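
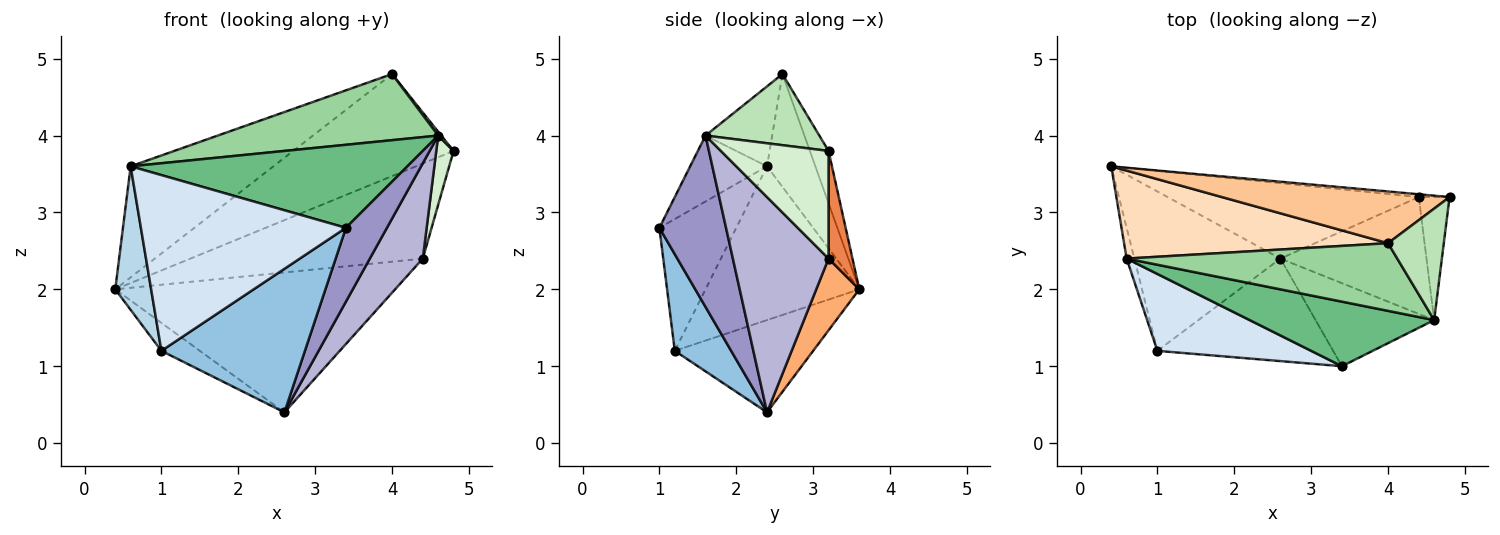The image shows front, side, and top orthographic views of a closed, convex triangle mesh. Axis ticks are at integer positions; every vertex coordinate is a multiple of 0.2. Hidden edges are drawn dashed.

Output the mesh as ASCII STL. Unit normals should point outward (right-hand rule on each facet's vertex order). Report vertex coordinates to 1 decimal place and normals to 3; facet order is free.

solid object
 facet normal -0.528 0.147 -0.836
  outer loop
   vertex 1.0 1.2 1.2
   vertex 0.4 3.6 2.0
   vertex 2.6 2.4 0.4
  endloop
 endfacet
 facet normal 0.305 -0.775 -0.554
  outer loop
   vertex 1.0 1.2 1.2
   vertex 2.6 2.4 0.4
   vertex 3.4 1.0 2.8
  endloop
 endfacet
 facet normal -0.973 -0.227 -0.049
  outer loop
   vertex 0.6 2.4 3.6
   vertex 0.4 3.6 2.0
   vertex 1.0 1.2 1.2
  endloop
 endfacet
 facet normal -0.325 -0.866 0.379
  outer loop
   vertex 0.6 2.4 3.6
   vertex 1.0 1.2 1.2
   vertex 3.4 1.0 2.8
  endloop
 endfacet
 facet normal 0.102 0.994 -0.029
  outer loop
   vertex 4.4 3.2 2.4
   vertex 0.4 3.6 2.0
   vertex 4.8 3.2 3.8
  endloop
 endfacet
 facet normal 0.134 0.873 -0.470
  outer loop
   vertex 4.4 3.2 2.4
   vertex 2.6 2.4 0.4
   vertex 0.4 3.6 2.0
  endloop
 endfacet
 facet normal -0.103 0.887 0.450
  outer loop
   vertex 4.0 2.6 4.8
   vertex 4.8 3.2 3.8
   vertex 0.4 3.6 2.0
  endloop
 endfacet
 facet normal -0.256 0.758 0.600
  outer loop
   vertex 4.0 2.6 4.8
   vertex 0.4 3.6 2.0
   vertex 0.6 2.4 3.6
  endloop
 endfacet
 facet normal -0.214 -0.771 0.600
  outer loop
   vertex 4.6 1.6 4.0
   vertex 0.6 2.4 3.6
   vertex 3.4 1.0 2.8
  endloop
 endfacet
 facet normal -0.207 -0.684 0.700
  outer loop
   vertex 4.6 1.6 4.0
   vertex 4.0 2.6 4.8
   vertex 0.6 2.4 3.6
  endloop
 endfacet
 facet normal 0.787 -0.021 0.617
  outer loop
   vertex 4.6 1.6 4.0
   vertex 4.8 3.2 3.8
   vertex 4.0 2.6 4.8
  endloop
 endfacet
 facet normal 0.950 -0.153 -0.271
  outer loop
   vertex 4.6 1.6 4.0
   vertex 4.4 3.2 2.4
   vertex 4.8 3.2 3.8
  endloop
 endfacet
 facet normal 0.734 -0.451 -0.508
  outer loop
   vertex 4.6 1.6 4.0
   vertex 3.4 1.0 2.8
   vertex 2.6 2.4 0.4
  endloop
 endfacet
 facet normal 0.752 -0.416 -0.510
  outer loop
   vertex 4.6 1.6 4.0
   vertex 2.6 2.4 0.4
   vertex 4.4 3.2 2.4
  endloop
 endfacet
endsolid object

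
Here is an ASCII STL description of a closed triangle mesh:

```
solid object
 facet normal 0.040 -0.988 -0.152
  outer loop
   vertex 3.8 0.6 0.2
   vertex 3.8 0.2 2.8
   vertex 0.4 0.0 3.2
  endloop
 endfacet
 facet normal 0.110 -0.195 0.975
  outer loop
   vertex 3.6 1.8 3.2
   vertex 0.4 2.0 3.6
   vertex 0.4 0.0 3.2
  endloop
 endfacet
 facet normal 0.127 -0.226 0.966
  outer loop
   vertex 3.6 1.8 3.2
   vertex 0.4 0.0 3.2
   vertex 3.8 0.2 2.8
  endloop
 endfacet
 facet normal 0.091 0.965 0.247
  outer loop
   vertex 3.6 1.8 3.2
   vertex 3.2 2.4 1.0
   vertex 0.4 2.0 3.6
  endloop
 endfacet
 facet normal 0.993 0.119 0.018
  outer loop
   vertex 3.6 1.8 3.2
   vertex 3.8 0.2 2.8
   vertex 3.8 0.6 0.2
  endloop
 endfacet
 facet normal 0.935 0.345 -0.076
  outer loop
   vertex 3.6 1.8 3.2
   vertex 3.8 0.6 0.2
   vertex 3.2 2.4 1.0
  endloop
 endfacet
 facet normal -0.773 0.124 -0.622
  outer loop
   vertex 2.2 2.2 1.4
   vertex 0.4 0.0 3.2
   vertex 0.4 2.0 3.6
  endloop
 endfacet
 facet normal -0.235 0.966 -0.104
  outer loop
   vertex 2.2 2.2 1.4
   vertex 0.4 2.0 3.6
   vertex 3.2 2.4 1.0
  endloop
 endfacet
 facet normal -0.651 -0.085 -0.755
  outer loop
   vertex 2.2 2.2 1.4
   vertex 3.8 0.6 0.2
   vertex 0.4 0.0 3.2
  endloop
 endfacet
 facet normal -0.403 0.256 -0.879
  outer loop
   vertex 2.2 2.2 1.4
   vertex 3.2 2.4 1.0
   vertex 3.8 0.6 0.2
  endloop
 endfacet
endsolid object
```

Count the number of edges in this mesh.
15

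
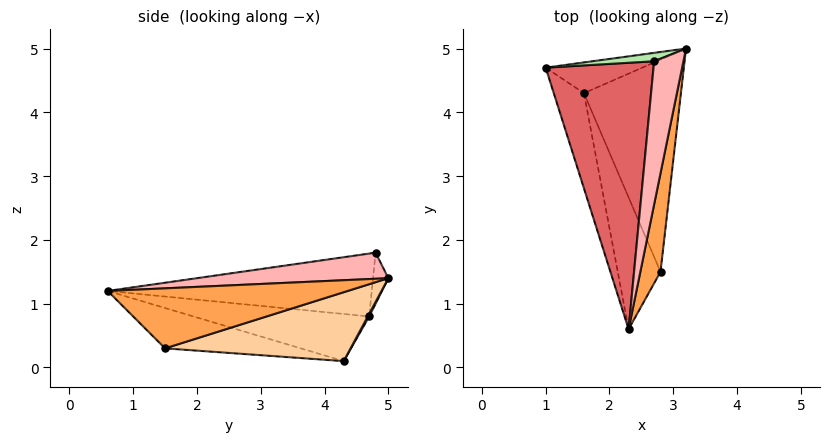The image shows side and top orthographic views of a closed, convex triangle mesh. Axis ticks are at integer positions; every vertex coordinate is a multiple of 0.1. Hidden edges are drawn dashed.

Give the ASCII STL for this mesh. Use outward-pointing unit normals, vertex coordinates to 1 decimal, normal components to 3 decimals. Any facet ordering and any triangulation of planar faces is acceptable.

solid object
 facet normal 0.014 0.873 -0.487
  outer loop
   vertex 1.6 4.3 0.1
   vertex 1.0 4.7 0.8
   vertex 3.2 5.0 1.4
  endloop
 endfacet
 facet normal -0.802 -0.304 -0.514
  outer loop
   vertex 1.6 4.3 0.1
   vertex 2.3 0.6 1.2
   vertex 1.0 4.7 0.8
  endloop
 endfacet
 facet normal 0.928 -0.204 0.312
  outer loop
   vertex 2.8 1.5 0.3
   vertex 3.2 5.0 1.4
   vertex 2.3 0.6 1.2
  endloop
 endfacet
 facet normal 0.569 0.187 -0.801
  outer loop
   vertex 2.8 1.5 0.3
   vertex 1.6 4.3 0.1
   vertex 3.2 5.0 1.4
  endloop
 endfacet
 facet normal -0.649 -0.327 -0.687
  outer loop
   vertex 2.8 1.5 0.3
   vertex 2.3 0.6 1.2
   vertex 1.6 4.3 0.1
  endloop
 endfacet
 facet normal -0.194 0.953 0.234
  outer loop
   vertex 2.7 4.8 1.8
   vertex 3.2 5.0 1.4
   vertex 1.0 4.7 0.8
  endloop
 endfacet
 facet normal -0.502 -0.075 0.861
  outer loop
   vertex 2.7 4.8 1.8
   vertex 1.0 4.7 0.8
   vertex 2.3 0.6 1.2
  endloop
 endfacet
 facet normal 0.656 -0.168 0.736
  outer loop
   vertex 2.7 4.8 1.8
   vertex 2.3 0.6 1.2
   vertex 3.2 5.0 1.4
  endloop
 endfacet
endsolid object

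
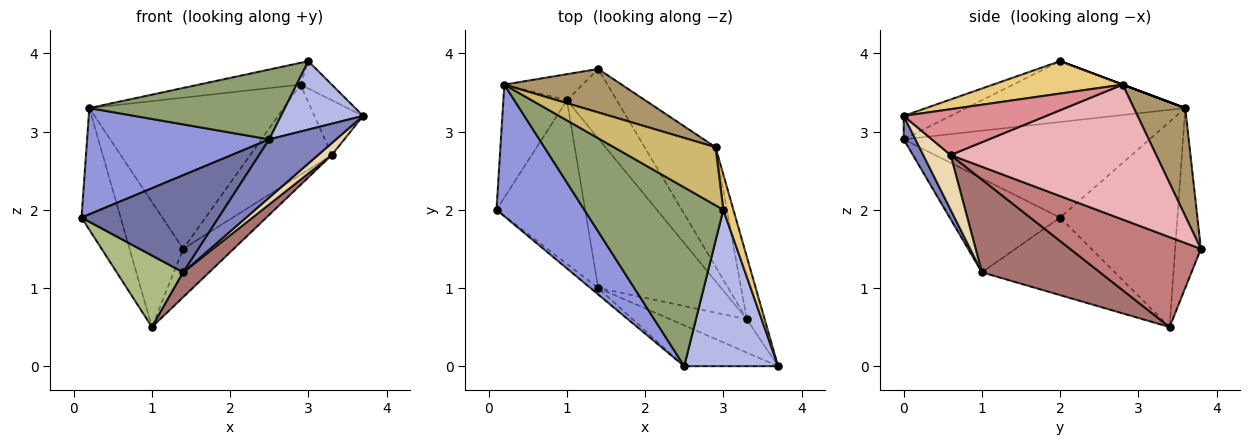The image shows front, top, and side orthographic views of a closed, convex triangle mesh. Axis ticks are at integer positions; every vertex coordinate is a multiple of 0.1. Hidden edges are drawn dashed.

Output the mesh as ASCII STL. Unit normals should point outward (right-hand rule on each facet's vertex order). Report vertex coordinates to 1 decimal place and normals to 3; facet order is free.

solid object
 facet normal -0.626 -0.778 -0.052
  outer loop
   vertex 2.5 0.0 2.9
   vertex 0.1 2.0 1.9
   vertex 1.4 1.0 1.2
  endloop
 endfacet
 facet normal 0.142 -0.810 -0.569
  outer loop
   vertex 2.5 0.0 2.9
   vertex 1.4 1.0 1.2
   vertex 3.7 0.0 3.2
  endloop
 endfacet
 facet normal -0.647 -0.479 0.594
  outer loop
   vertex 2.5 0.0 2.9
   vertex 0.2 3.6 3.3
   vertex 0.1 2.0 1.9
  endloop
 endfacet
 facet normal -0.223 -0.391 0.893
  outer loop
   vertex 2.5 0.0 2.9
   vertex 3.7 0.0 3.2
   vertex 3.0 2.0 3.9
  endloop
 endfacet
 facet normal -0.377 -0.337 0.863
  outer loop
   vertex 2.5 0.0 2.9
   vertex 3.0 2.0 3.9
   vertex 0.2 3.6 3.3
  endloop
 endfacet
 facet normal -0.625 -0.313 -0.715
  outer loop
   vertex 1.0 3.4 0.5
   vertex 1.4 1.0 1.2
   vertex 0.1 2.0 1.9
  endloop
 endfacet
 facet normal -0.910 0.303 -0.282
  outer loop
   vertex 1.0 3.4 0.5
   vertex 0.1 2.0 1.9
   vertex 0.2 3.6 3.3
  endloop
 endfacet
 facet normal -0.425 0.886 -0.185
  outer loop
   vertex 1.0 3.4 0.5
   vertex 0.2 3.6 3.3
   vertex 1.4 3.8 1.5
  endloop
 endfacet
 facet normal 0.246 0.932 0.268
  outer loop
   vertex 2.9 2.8 3.6
   vertex 1.4 3.8 1.5
   vertex 0.2 3.6 3.3
  endloop
 endfacet
 facet normal 0.000 0.351 0.936
  outer loop
   vertex 2.9 2.8 3.6
   vertex 0.2 3.6 3.3
   vertex 3.0 2.0 3.9
  endloop
 endfacet
 facet normal 0.931 0.225 0.289
  outer loop
   vertex 2.9 2.8 3.6
   vertex 3.0 2.0 3.9
   vertex 3.7 0.0 3.2
  endloop
 endfacet
 facet normal 0.558 -0.279 -0.781
  outer loop
   vertex 3.3 0.6 2.7
   vertex 3.7 0.0 3.2
   vertex 1.4 1.0 1.2
  endloop
 endfacet
 facet normal 0.597 -0.131 -0.791
  outer loop
   vertex 3.3 0.6 2.7
   vertex 1.4 1.0 1.2
   vertex 1.0 3.4 0.5
  endloop
 endfacet
 facet normal 0.829 0.320 -0.459
  outer loop
   vertex 3.3 0.6 2.7
   vertex 1.0 3.4 0.5
   vertex 1.4 3.8 1.5
  endloop
 endfacet
 facet normal 0.888 0.303 -0.346
  outer loop
   vertex 3.3 0.6 2.7
   vertex 2.9 2.8 3.6
   vertex 3.7 0.0 3.2
  endloop
 endfacet
 facet normal 0.835 0.331 -0.439
  outer loop
   vertex 3.3 0.6 2.7
   vertex 1.4 3.8 1.5
   vertex 2.9 2.8 3.6
  endloop
 endfacet
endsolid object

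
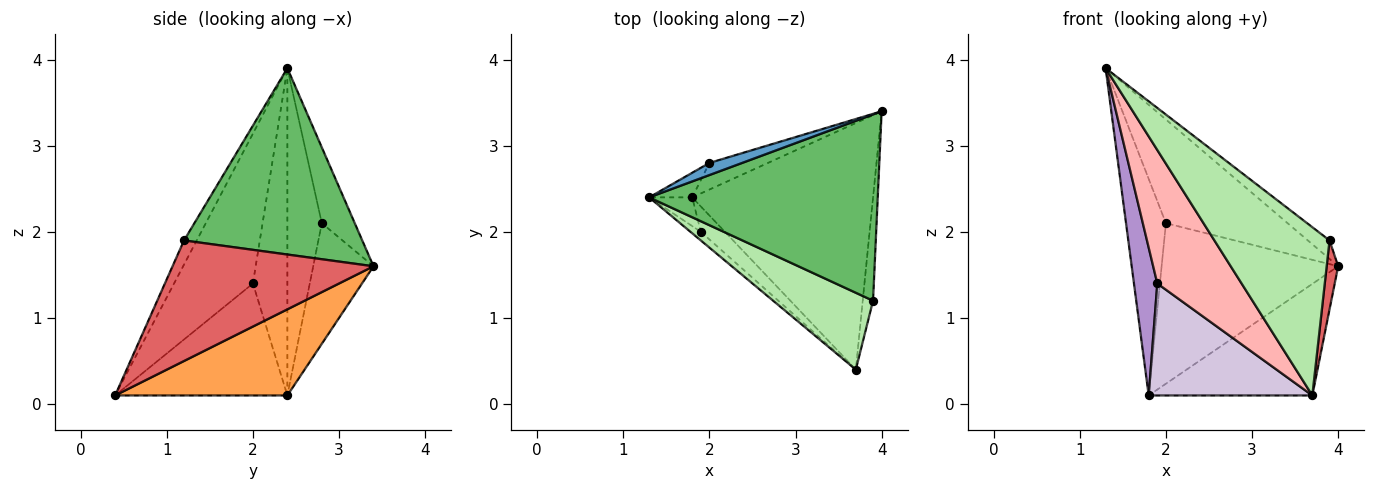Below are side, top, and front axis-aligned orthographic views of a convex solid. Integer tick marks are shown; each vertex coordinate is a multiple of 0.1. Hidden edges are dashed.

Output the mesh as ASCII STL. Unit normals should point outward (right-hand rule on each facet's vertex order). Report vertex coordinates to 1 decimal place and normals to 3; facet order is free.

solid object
 facet normal -0.260 0.959 0.112
  outer loop
   vertex 2.0 2.8 2.1
   vertex 1.3 2.4 3.9
   vertex 4.0 3.4 1.6
  endloop
 endfacet
 facet normal -0.651 0.754 -0.086
  outer loop
   vertex 1.8 2.4 0.1
   vertex 1.3 2.4 3.9
   vertex 2.0 2.8 2.1
  endloop
 endfacet
 facet normal 0.398 0.378 -0.836
  outer loop
   vertex 1.8 2.4 0.1
   vertex 4.0 3.4 1.6
   vertex 3.7 0.4 0.1
  endloop
 endfacet
 facet normal -0.319 0.935 -0.155
  outer loop
   vertex 1.8 2.4 0.1
   vertex 2.0 2.8 2.1
   vertex 4.0 3.4 1.6
  endloop
 endfacet
 facet normal 0.630 0.077 0.773
  outer loop
   vertex 3.9 1.2 1.9
   vertex 4.0 3.4 1.6
   vertex 1.3 2.4 3.9
  endloop
 endfacet
 facet normal -0.100 -0.905 0.413
  outer loop
   vertex 3.9 1.2 1.9
   vertex 1.3 2.4 3.9
   vertex 3.7 0.4 0.1
  endloop
 endfacet
 facet normal 0.995 -0.057 -0.085
  outer loop
   vertex 3.9 1.2 1.9
   vertex 3.7 0.4 0.1
   vertex 4.0 3.4 1.6
  endloop
 endfacet
 facet normal -0.682 -0.729 -0.047
  outer loop
   vertex 1.9 2.0 1.4
   vertex 3.7 0.4 0.1
   vertex 1.3 2.4 3.9
  endloop
 endfacet
 facet normal -0.823 -0.558 -0.108
  outer loop
   vertex 1.9 2.0 1.4
   vertex 1.3 2.4 3.9
   vertex 1.8 2.4 0.1
  endloop
 endfacet
 facet normal -0.716 -0.681 -0.154
  outer loop
   vertex 1.9 2.0 1.4
   vertex 1.8 2.4 0.1
   vertex 3.7 0.4 0.1
  endloop
 endfacet
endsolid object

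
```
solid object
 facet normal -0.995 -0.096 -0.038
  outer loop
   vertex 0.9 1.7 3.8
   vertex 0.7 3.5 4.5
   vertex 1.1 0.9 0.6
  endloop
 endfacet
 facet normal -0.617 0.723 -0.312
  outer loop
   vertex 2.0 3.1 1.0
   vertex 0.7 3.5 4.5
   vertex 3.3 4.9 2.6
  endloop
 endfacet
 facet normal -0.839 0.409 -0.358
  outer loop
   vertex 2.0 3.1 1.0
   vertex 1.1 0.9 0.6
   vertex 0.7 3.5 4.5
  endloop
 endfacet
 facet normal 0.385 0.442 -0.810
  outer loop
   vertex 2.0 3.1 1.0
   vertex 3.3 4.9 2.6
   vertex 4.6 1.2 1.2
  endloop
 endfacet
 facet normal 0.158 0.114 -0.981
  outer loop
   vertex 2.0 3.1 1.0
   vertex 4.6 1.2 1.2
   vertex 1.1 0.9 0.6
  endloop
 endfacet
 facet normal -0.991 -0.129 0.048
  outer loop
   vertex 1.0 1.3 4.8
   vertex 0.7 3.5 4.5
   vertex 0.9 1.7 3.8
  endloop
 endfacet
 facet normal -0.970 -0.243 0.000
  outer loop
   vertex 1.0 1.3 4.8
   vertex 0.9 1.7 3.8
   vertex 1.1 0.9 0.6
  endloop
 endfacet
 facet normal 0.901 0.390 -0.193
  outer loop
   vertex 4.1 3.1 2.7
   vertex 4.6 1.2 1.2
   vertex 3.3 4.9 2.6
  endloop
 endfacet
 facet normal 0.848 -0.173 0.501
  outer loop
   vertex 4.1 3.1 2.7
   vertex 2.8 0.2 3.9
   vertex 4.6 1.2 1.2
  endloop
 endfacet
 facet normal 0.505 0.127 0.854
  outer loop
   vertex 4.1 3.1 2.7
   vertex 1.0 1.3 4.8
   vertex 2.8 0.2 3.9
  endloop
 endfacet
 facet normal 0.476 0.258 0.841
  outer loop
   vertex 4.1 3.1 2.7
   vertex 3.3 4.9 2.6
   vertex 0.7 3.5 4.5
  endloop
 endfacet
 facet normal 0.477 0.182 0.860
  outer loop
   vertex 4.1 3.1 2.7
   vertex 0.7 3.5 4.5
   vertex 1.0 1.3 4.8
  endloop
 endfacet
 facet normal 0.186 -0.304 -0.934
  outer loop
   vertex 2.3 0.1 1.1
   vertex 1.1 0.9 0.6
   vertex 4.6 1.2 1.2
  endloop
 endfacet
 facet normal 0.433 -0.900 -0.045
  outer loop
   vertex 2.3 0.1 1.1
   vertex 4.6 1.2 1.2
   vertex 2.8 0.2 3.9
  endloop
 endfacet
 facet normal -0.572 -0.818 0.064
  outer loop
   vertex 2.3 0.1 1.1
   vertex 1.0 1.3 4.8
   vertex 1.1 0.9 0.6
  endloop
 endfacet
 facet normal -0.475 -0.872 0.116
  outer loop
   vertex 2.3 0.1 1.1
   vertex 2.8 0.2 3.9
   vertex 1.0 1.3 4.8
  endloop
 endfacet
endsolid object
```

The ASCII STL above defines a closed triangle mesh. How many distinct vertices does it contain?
10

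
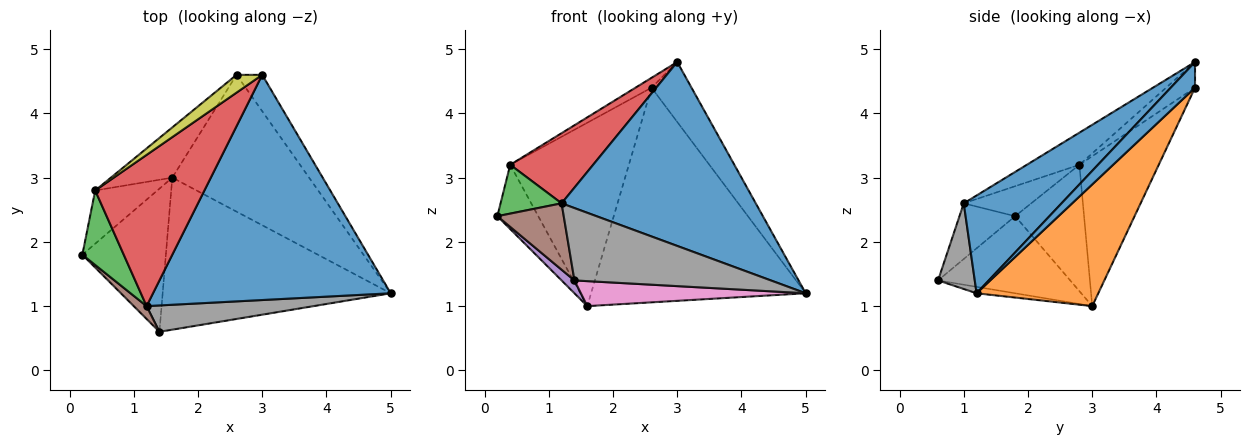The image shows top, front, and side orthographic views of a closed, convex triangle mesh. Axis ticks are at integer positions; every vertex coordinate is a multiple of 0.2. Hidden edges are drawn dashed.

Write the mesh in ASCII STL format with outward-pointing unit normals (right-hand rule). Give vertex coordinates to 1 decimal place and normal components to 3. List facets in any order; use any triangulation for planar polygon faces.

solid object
 facet normal 0.304 -0.603 0.738
  outer loop
   vertex 1.2 1.0 2.6
   vertex 5.0 1.2 1.2
   vertex 3.0 4.6 4.8
  endloop
 endfacet
 facet normal -0.792 0.470 -0.389
  outer loop
   vertex 0.4 2.8 3.2
   vertex 1.6 3.0 1.0
   vertex 0.2 1.8 2.4
  endloop
 endfacet
 facet normal -0.518 -0.469 0.715
  outer loop
   vertex 0.4 2.8 3.2
   vertex 0.2 1.8 2.4
   vertex 1.2 1.0 2.6
  endloop
 endfacet
 facet normal -0.258 -0.407 0.876
  outer loop
   vertex 0.4 2.8 3.2
   vertex 1.2 1.0 2.6
   vertex 3.0 4.6 4.8
  endloop
 endfacet
 facet normal -0.677 -0.066 -0.733
  outer loop
   vertex 1.4 0.6 1.4
   vertex 0.2 1.8 2.4
   vertex 1.6 3.0 1.0
  endloop
 endfacet
 facet normal -0.636 -0.758 0.147
  outer loop
   vertex 1.4 0.6 1.4
   vertex 1.2 1.0 2.6
   vertex 0.2 1.8 2.4
  endloop
 endfacet
 facet normal -0.028 -0.162 -0.986
  outer loop
   vertex 1.4 0.6 1.4
   vertex 1.6 3.0 1.0
   vertex 5.0 1.2 1.2
  endloop
 endfacet
 facet normal 0.173 -0.925 0.337
  outer loop
   vertex 1.4 0.6 1.4
   vertex 5.0 1.2 1.2
   vertex 1.2 1.0 2.6
  endloop
 endfacet
 facet normal -0.658 0.366 0.658
  outer loop
   vertex 2.6 4.6 4.4
   vertex 0.4 2.8 3.2
   vertex 3.0 4.6 4.8
  endloop
 endfacet
 facet normal -0.542 0.810 -0.222
  outer loop
   vertex 2.6 4.6 4.4
   vertex 1.6 3.0 1.0
   vertex 0.4 2.8 3.2
  endloop
 endfacet
 facet normal 0.461 0.759 -0.461
  outer loop
   vertex 2.6 4.6 4.4
   vertex 3.0 4.6 4.8
   vertex 5.0 1.2 1.2
  endloop
 endfacet
 facet normal 0.431 0.761 -0.485
  outer loop
   vertex 2.6 4.6 4.4
   vertex 5.0 1.2 1.2
   vertex 1.6 3.0 1.0
  endloop
 endfacet
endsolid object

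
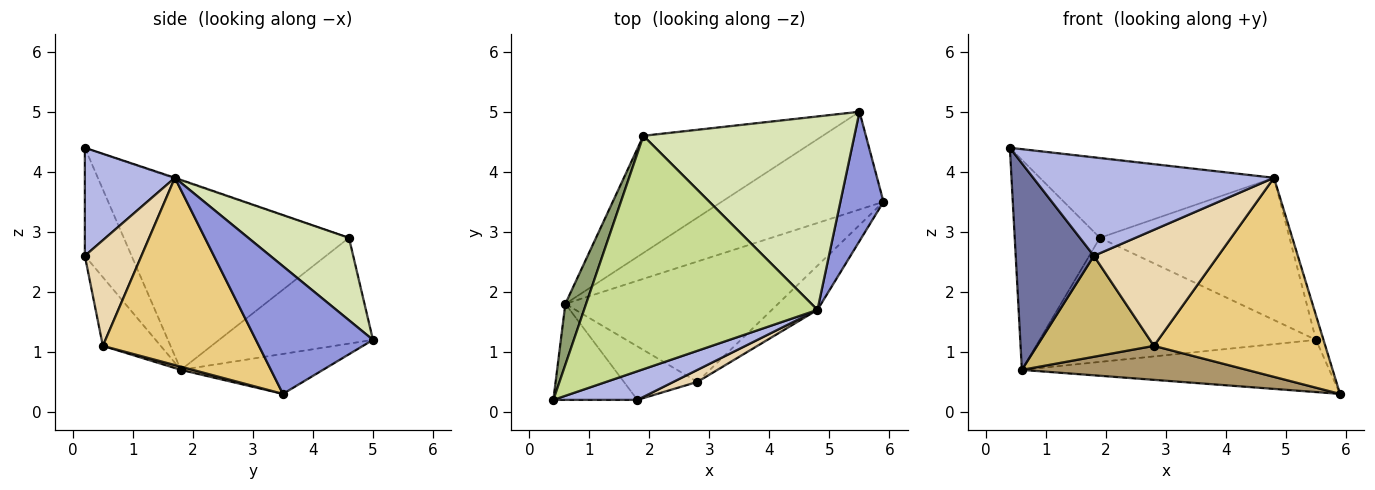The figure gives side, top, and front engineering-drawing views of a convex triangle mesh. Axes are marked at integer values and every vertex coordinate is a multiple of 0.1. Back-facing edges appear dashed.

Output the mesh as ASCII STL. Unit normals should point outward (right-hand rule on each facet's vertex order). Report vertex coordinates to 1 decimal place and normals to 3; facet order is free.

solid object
 facet normal -0.476 -0.797 -0.371
  outer loop
   vertex 0.6 1.8 0.7
   vertex 1.8 0.2 2.6
   vertex 0.4 0.2 4.4
  endloop
 endfacet
 facet normal -0.213 0.460 -0.862
  outer loop
   vertex 0.6 1.8 0.7
   vertex 5.5 5.0 1.2
   vertex 5.9 3.5 0.3
  endloop
 endfacet
 facet normal 0.946 0.061 0.319
  outer loop
   vertex 4.8 1.7 3.9
   vertex 5.9 3.5 0.3
   vertex 5.5 5.0 1.2
  endloop
 endfacet
 facet normal 0.338 -0.904 0.263
  outer loop
   vertex 4.8 1.7 3.9
   vertex 0.4 0.2 4.4
   vertex 1.8 0.2 2.6
  endloop
 endfacet
 facet normal -0.930 0.352 0.102
  outer loop
   vertex 1.9 4.6 2.9
   vertex 0.6 1.8 0.7
   vertex 0.4 0.2 4.4
  endloop
 endfacet
 facet normal -0.375 0.674 -0.636
  outer loop
   vertex 1.9 4.6 2.9
   vertex 5.5 5.0 1.2
   vertex 0.6 1.8 0.7
  endloop
 endfacet
 facet normal -0.003 0.324 0.946
  outer loop
   vertex 1.9 4.6 2.9
   vertex 0.4 0.2 4.4
   vertex 4.8 1.7 3.9
  endloop
 endfacet
 facet normal 0.300 0.565 0.768
  outer loop
   vertex 1.9 4.6 2.9
   vertex 4.8 1.7 3.9
   vertex 5.5 5.0 1.2
  endloop
 endfacet
 facet normal 0.014 -0.272 -0.962
  outer loop
   vertex 2.8 0.5 1.1
   vertex 0.6 1.8 0.7
   vertex 5.9 3.5 0.3
  endloop
 endfacet
 facet normal -0.400 -0.810 -0.429
  outer loop
   vertex 2.8 0.5 1.1
   vertex 1.8 0.2 2.6
   vertex 0.6 1.8 0.7
  endloop
 endfacet
 facet normal 0.664 -0.730 -0.162
  outer loop
   vertex 2.8 0.5 1.1
   vertex 5.9 3.5 0.3
   vertex 4.8 1.7 3.9
  endloop
 endfacet
 facet normal 0.412 -0.906 0.094
  outer loop
   vertex 2.8 0.5 1.1
   vertex 4.8 1.7 3.9
   vertex 1.8 0.2 2.6
  endloop
 endfacet
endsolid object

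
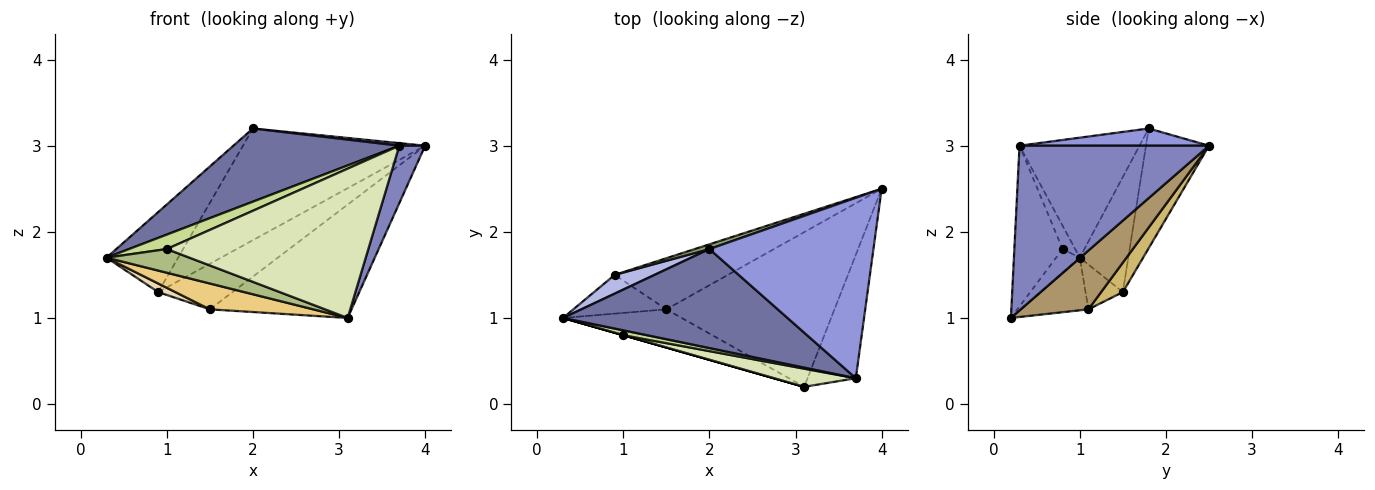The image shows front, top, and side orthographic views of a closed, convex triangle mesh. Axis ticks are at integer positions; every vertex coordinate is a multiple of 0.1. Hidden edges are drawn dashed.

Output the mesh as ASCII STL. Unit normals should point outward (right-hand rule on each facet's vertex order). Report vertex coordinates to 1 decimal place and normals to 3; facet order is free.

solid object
 facet normal -0.395 -0.546 0.739
  outer loop
   vertex 3.7 0.3 3.0
   vertex 2.0 1.8 3.2
   vertex 0.3 1.0 1.7
  endloop
 endfacet
 facet normal 0.951 -0.130 -0.279
  outer loop
   vertex 3.7 0.3 3.0
   vertex 3.1 0.2 1.0
   vertex 4.0 2.5 3.0
  endloop
 endfacet
 facet normal 0.104 -0.014 0.994
  outer loop
   vertex 3.7 0.3 3.0
   vertex 4.0 2.5 3.0
   vertex 2.0 1.8 3.2
  endloop
 endfacet
 facet normal -0.550 0.813 0.190
  outer loop
   vertex 0.9 1.5 1.3
   vertex 0.3 1.0 1.7
   vertex 2.0 1.8 3.2
  endloop
 endfacet
 facet normal -0.327 0.944 0.040
  outer loop
   vertex 0.9 1.5 1.3
   vertex 2.0 1.8 3.2
   vertex 4.0 2.5 3.0
  endloop
 endfacet
 facet normal -0.275 -0.962 0.000
  outer loop
   vertex 1.0 0.8 1.8
   vertex 0.3 1.0 1.7
   vertex 3.1 0.2 1.0
  endloop
 endfacet
 facet normal -0.302 -0.905 0.302
  outer loop
   vertex 1.0 0.8 1.8
   vertex 3.7 0.3 3.0
   vertex 0.3 1.0 1.7
  endloop
 endfacet
 facet normal -0.231 -0.966 0.118
  outer loop
   vertex 1.0 0.8 1.8
   vertex 3.1 0.2 1.0
   vertex 3.7 0.3 3.0
  endloop
 endfacet
 facet normal 0.271 0.569 -0.776
  outer loop
   vertex 1.5 1.1 1.1
   vertex 4.0 2.5 3.0
   vertex 3.1 0.2 1.0
  endloop
 endfacet
 facet normal 0.191 0.653 -0.733
  outer loop
   vertex 1.5 1.1 1.1
   vertex 0.9 1.5 1.3
   vertex 4.0 2.5 3.0
  endloop
 endfacet
 facet normal -0.345 -0.526 -0.777
  outer loop
   vertex 1.5 1.1 1.1
   vertex 3.1 0.2 1.0
   vertex 0.3 1.0 1.7
  endloop
 endfacet
 facet normal -0.425 -0.196 -0.883
  outer loop
   vertex 1.5 1.1 1.1
   vertex 0.3 1.0 1.7
   vertex 0.9 1.5 1.3
  endloop
 endfacet
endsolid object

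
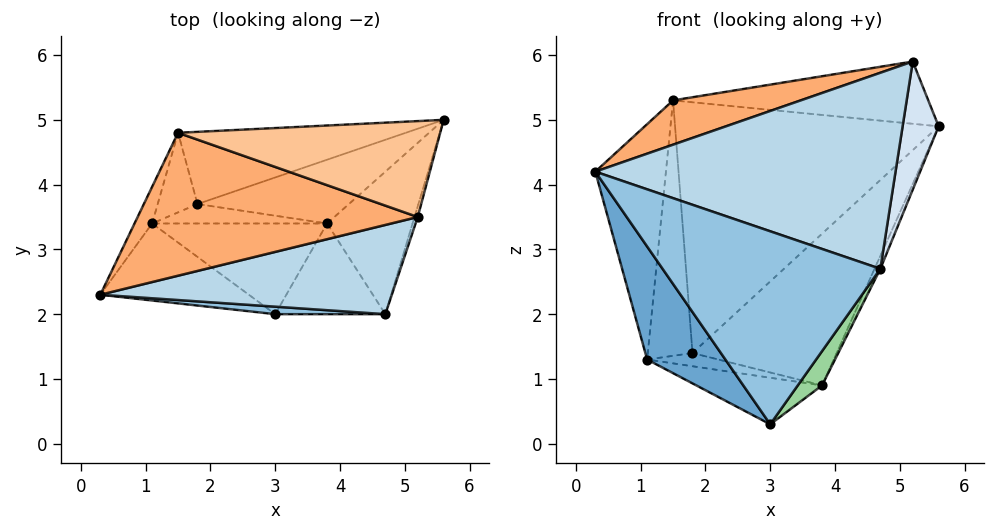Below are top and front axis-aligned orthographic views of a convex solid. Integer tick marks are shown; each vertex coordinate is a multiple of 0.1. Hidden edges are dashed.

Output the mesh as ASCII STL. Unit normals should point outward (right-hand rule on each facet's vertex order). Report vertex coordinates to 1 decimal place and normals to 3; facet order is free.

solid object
 facet normal -0.671 -0.613 -0.418
  outer loop
   vertex 1.1 3.4 1.3
   vertex 3.0 2.0 0.3
   vertex 0.3 2.3 4.2
  endloop
 endfacet
 facet normal -0.055 -0.998 0.039
  outer loop
   vertex 4.7 2.0 2.7
   vertex 0.3 2.3 4.2
   vertex 3.0 2.0 0.3
  endloop
 endfacet
 facet normal 0.079 -0.907 0.413
  outer loop
   vertex 4.7 2.0 2.7
   vertex 5.2 3.5 5.9
   vertex 0.3 2.3 4.2
  endloop
 endfacet
 facet normal 0.962 -0.272 -0.023
  outer loop
   vertex 4.7 2.0 2.7
   vertex 5.6 5.0 4.9
   vertex 5.2 3.5 5.9
  endloop
 endfacet
 facet normal -0.887 0.457 -0.071
  outer loop
   vertex 1.5 4.8 5.3
   vertex 1.1 3.4 1.3
   vertex 0.3 2.3 4.2
  endloop
 endfacet
 facet normal -0.251 -0.287 0.925
  outer loop
   vertex 1.5 4.8 5.3
   vertex 0.3 2.3 4.2
   vertex 5.2 3.5 5.9
  endloop
 endfacet
 facet normal 0.055 0.544 0.838
  outer loop
   vertex 1.5 4.8 5.3
   vertex 5.2 3.5 5.9
   vertex 5.6 5.0 4.9
  endloop
 endfacet
 facet normal -0.131 0.453 -0.882
  outer loop
   vertex 3.8 3.4 0.9
   vertex 3.0 2.0 0.3
   vertex 1.1 3.4 1.3
  endloop
 endfacet
 facet normal 0.905 0.038 -0.423
  outer loop
   vertex 3.8 3.4 0.9
   vertex 5.6 5.0 4.9
   vertex 4.7 2.0 2.7
  endloop
 endfacet
 facet normal 0.797 -0.214 -0.565
  outer loop
   vertex 3.8 3.4 0.9
   vertex 4.7 2.0 2.7
   vertex 3.0 2.0 0.3
  endloop
 endfacet
 facet normal 0.041 0.921 -0.387
  outer loop
   vertex 1.8 3.7 1.4
   vertex 5.6 5.0 4.9
   vertex 3.8 3.4 0.9
  endloop
 endfacet
 facet normal -0.122 0.558 -0.821
  outer loop
   vertex 1.8 3.7 1.4
   vertex 3.8 3.4 0.9
   vertex 1.1 3.4 1.3
  endloop
 endfacet
 facet normal -0.074 0.958 -0.276
  outer loop
   vertex 1.8 3.7 1.4
   vertex 1.5 4.8 5.3
   vertex 5.6 5.0 4.9
  endloop
 endfacet
 facet normal -0.344 0.896 -0.279
  outer loop
   vertex 1.8 3.7 1.4
   vertex 1.1 3.4 1.3
   vertex 1.5 4.8 5.3
  endloop
 endfacet
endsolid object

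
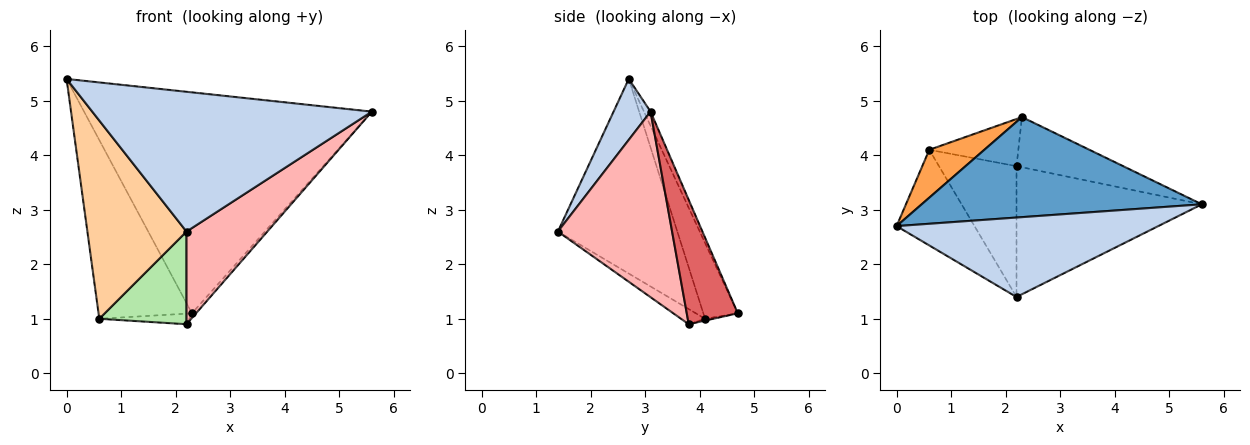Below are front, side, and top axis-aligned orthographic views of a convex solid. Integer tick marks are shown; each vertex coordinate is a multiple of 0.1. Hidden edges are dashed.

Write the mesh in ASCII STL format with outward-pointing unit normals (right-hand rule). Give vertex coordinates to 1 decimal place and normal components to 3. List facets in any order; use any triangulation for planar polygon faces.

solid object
 facet normal -0.021 0.911 0.412
  outer loop
   vertex 2.3 4.7 1.1
   vertex 0.0 2.7 5.4
   vertex 5.6 3.1 4.8
  endloop
 endfacet
 facet normal 0.114 -0.864 0.491
  outer loop
   vertex 2.2 1.4 2.6
   vertex 5.6 3.1 4.8
   vertex 0.0 2.7 5.4
  endloop
 endfacet
 facet normal -0.335 0.910 0.244
  outer loop
   vertex 0.6 4.1 1.0
   vertex 0.0 2.7 5.4
   vertex 2.3 4.7 1.1
  endloop
 endfacet
 facet normal -0.735 -0.610 -0.294
  outer loop
   vertex 0.6 4.1 1.0
   vertex 2.2 1.4 2.6
   vertex 0.0 2.7 5.4
  endloop
 endfacet
 facet normal -0.020 0.219 -0.976
  outer loop
   vertex 2.2 3.8 0.9
   vertex 0.6 4.1 1.0
   vertex 2.3 4.7 1.1
  endloop
 endfacet
 facet normal -0.157 -0.571 -0.806
  outer loop
   vertex 2.2 3.8 0.9
   vertex 2.2 1.4 2.6
   vertex 0.6 4.1 1.0
  endloop
 endfacet
 facet normal 0.758 0.060 -0.650
  outer loop
   vertex 2.2 3.8 0.9
   vertex 2.3 4.7 1.1
   vertex 5.6 3.1 4.8
  endloop
 endfacet
 facet normal 0.633 -0.448 -0.632
  outer loop
   vertex 2.2 3.8 0.9
   vertex 5.6 3.1 4.8
   vertex 2.2 1.4 2.6
  endloop
 endfacet
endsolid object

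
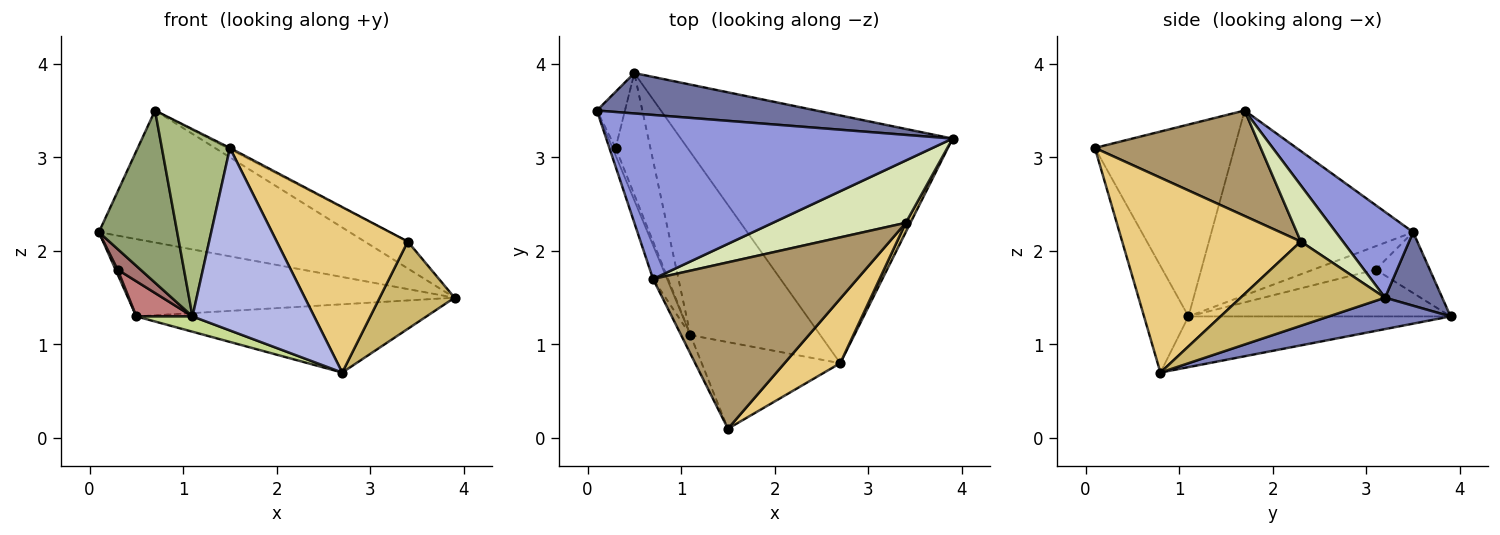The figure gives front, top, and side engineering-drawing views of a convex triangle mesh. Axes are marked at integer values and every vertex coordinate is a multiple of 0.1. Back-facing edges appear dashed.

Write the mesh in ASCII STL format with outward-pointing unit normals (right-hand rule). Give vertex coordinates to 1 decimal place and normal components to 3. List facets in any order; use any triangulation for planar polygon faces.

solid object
 facet normal 0.153 0.876 0.457
  outer loop
   vertex 0.5 3.9 1.3
   vertex 0.1 3.5 2.2
   vertex 3.9 3.2 1.5
  endloop
 endfacet
 facet normal 0.111 0.264 -0.958
  outer loop
   vertex 0.5 3.9 1.3
   vertex 3.9 3.2 1.5
   vertex 2.7 0.8 0.7
  endloop
 endfacet
 facet normal 0.190 0.616 0.765
  outer loop
   vertex 0.7 1.7 3.5
   vertex 3.9 3.2 1.5
   vertex 0.1 3.5 2.2
  endloop
 endfacet
 facet normal -0.313 -0.858 -0.407
  outer loop
   vertex 1.1 1.1 1.3
   vertex 2.7 0.8 0.7
   vertex 1.5 0.1 3.1
  endloop
 endfacet
 facet normal -0.930 -0.361 -0.071
  outer loop
   vertex 1.1 1.1 1.3
   vertex 0.7 1.7 3.5
   vertex 0.1 3.5 2.2
  endloop
 endfacet
 facet normal -0.898 -0.438 -0.044
  outer loop
   vertex 1.1 1.1 1.3
   vertex 1.5 0.1 3.1
   vertex 0.7 1.7 3.5
  endloop
 endfacet
 facet normal -0.363 -0.078 -0.929
  outer loop
   vertex 1.1 1.1 1.3
   vertex 0.5 3.9 1.3
   vertex 2.7 0.8 0.7
  endloop
 endfacet
 facet normal 0.362 0.370 0.856
  outer loop
   vertex 3.4 2.3 2.1
   vertex 3.9 3.2 1.5
   vertex 0.7 1.7 3.5
  endloop
 endfacet
 facet normal 0.459 0.007 0.888
  outer loop
   vertex 3.4 2.3 2.1
   vertex 0.7 1.7 3.5
   vertex 1.5 0.1 3.1
  endloop
 endfacet
 facet normal 0.887 -0.460 0.049
  outer loop
   vertex 3.4 2.3 2.1
   vertex 2.7 0.8 0.7
   vertex 3.9 3.2 1.5
  endloop
 endfacet
 facet normal 0.786 -0.576 0.225
  outer loop
   vertex 3.4 2.3 2.1
   vertex 1.5 0.1 3.1
   vertex 2.7 0.8 0.7
  endloop
 endfacet
 facet normal -0.907 -0.035 -0.419
  outer loop
   vertex 0.3 3.1 1.8
   vertex 0.1 3.5 2.2
   vertex 0.5 3.9 1.3
  endloop
 endfacet
 facet normal -0.932 -0.342 -0.124
  outer loop
   vertex 0.3 3.1 1.8
   vertex 1.1 1.1 1.3
   vertex 0.1 3.5 2.2
  endloop
 endfacet
 facet normal -0.791 -0.170 -0.588
  outer loop
   vertex 0.3 3.1 1.8
   vertex 0.5 3.9 1.3
   vertex 1.1 1.1 1.3
  endloop
 endfacet
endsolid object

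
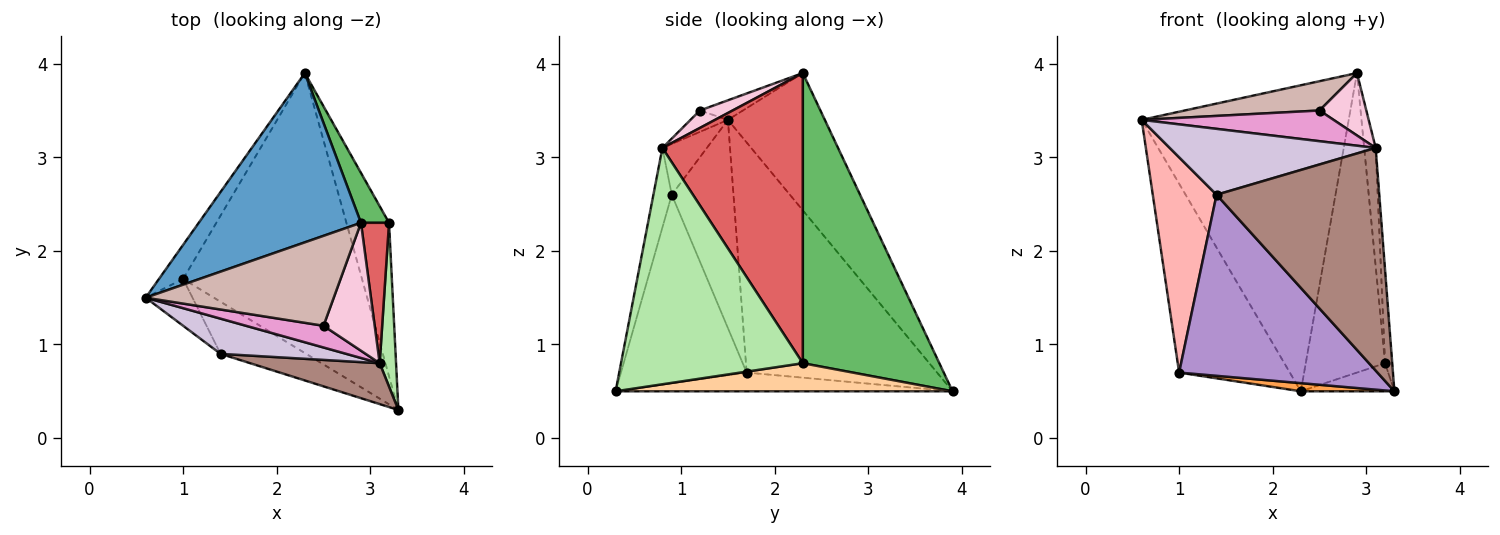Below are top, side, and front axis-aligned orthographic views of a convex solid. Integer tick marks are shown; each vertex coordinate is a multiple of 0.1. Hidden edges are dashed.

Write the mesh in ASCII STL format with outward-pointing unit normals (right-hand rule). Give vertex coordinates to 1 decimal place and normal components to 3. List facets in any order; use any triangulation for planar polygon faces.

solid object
 facet normal -0.379 0.810 0.448
  outer loop
   vertex 2.9 2.3 3.9
   vertex 2.3 3.9 0.5
   vertex 0.6 1.5 3.4
  endloop
 endfacet
 facet normal -0.861 0.501 -0.090
  outer loop
   vertex 1.0 1.7 0.7
   vertex 0.6 1.5 3.4
   vertex 2.3 3.9 0.5
  endloop
 endfacet
 facet normal -0.104 -0.029 -0.994
  outer loop
   vertex 1.0 1.7 0.7
   vertex 2.3 3.9 0.5
   vertex 3.3 0.3 0.5
  endloop
 endfacet
 facet normal 0.544 0.151 -0.826
  outer loop
   vertex 3.2 2.3 0.8
   vertex 3.3 0.3 0.5
   vertex 2.3 3.9 0.5
  endloop
 endfacet
 facet normal 0.862 0.500 0.083
  outer loop
   vertex 3.2 2.3 0.8
   vertex 2.3 3.9 0.5
   vertex 2.9 2.3 3.9
  endloop
 endfacet
 facet normal 0.997 0.039 0.069
  outer loop
   vertex 3.2 2.3 0.8
   vertex 3.1 0.8 3.1
   vertex 3.3 0.3 0.5
  endloop
 endfacet
 facet normal 0.992 0.081 0.096
  outer loop
   vertex 3.2 2.3 0.8
   vertex 2.9 2.3 3.9
   vertex 3.1 0.8 3.1
  endloop
 endfacet
 facet normal -0.687 -0.710 -0.154
  outer loop
   vertex 1.4 0.9 2.6
   vertex 0.6 1.5 3.4
   vertex 1.0 1.7 0.7
  endloop
 endfacet
 facet normal -0.520 -0.821 -0.236
  outer loop
   vertex 1.4 0.9 2.6
   vertex 1.0 1.7 0.7
   vertex 3.3 0.3 0.5
  endloop
 endfacet
 facet normal -0.187 -0.867 0.463
  outer loop
   vertex 1.4 0.9 2.6
   vertex 3.1 0.8 3.1
   vertex 0.6 1.5 3.4
  endloop
 endfacet
 facet normal -0.110 -0.978 0.180
  outer loop
   vertex 1.4 0.9 2.6
   vertex 3.3 0.3 0.5
   vertex 3.1 0.8 3.1
  endloop
 endfacet
 facet normal -0.098 -0.308 0.946
  outer loop
   vertex 2.5 1.2 3.5
   vertex 2.9 2.3 3.9
   vertex 0.6 1.5 3.4
  endloop
 endfacet
 facet normal -0.157 -0.806 0.570
  outer loop
   vertex 2.5 1.2 3.5
   vertex 0.6 1.5 3.4
   vertex 3.1 0.8 3.1
  endloop
 endfacet
 facet normal 0.293 -0.419 0.859
  outer loop
   vertex 2.5 1.2 3.5
   vertex 3.1 0.8 3.1
   vertex 2.9 2.3 3.9
  endloop
 endfacet
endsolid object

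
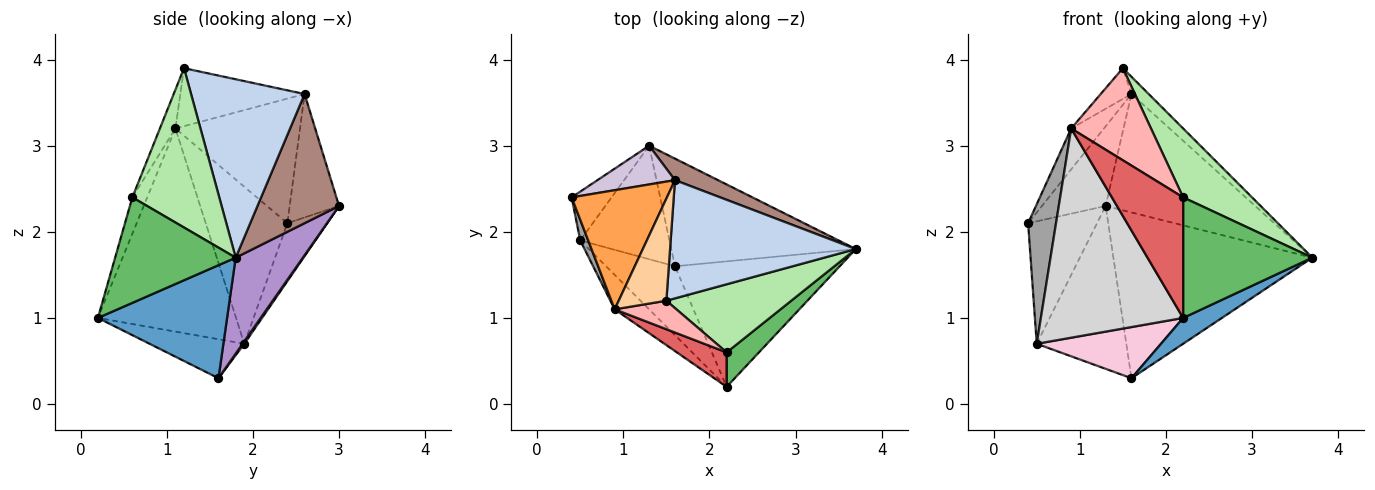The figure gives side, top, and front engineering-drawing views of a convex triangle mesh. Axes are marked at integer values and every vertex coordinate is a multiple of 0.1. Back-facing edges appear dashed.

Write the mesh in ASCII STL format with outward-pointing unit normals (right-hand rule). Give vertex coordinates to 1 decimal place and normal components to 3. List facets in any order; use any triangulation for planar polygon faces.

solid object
 facet normal 0.558 -0.167 -0.813
  outer loop
   vertex 1.6 1.6 0.3
   vertex 3.7 1.8 1.7
   vertex 2.2 0.2 1.0
  endloop
 endfacet
 facet normal 0.689 0.105 0.717
  outer loop
   vertex 1.6 2.6 3.6
   vertex 1.5 1.2 3.9
   vertex 3.7 1.8 1.7
  endloop
 endfacet
 facet normal -0.778 0.204 0.595
  outer loop
   vertex 0.9 1.1 3.2
   vertex 1.6 2.6 3.6
   vertex 0.4 2.4 2.1
  endloop
 endfacet
 facet normal -0.759 0.188 0.624
  outer loop
   vertex 0.9 1.1 3.2
   vertex 1.5 1.2 3.9
   vertex 1.6 2.6 3.6
  endloop
 endfacet
 facet normal 0.668 -0.716 0.204
  outer loop
   vertex 2.2 0.6 2.4
   vertex 2.2 0.2 1.0
   vertex 3.7 1.8 1.7
  endloop
 endfacet
 facet normal 0.668 -0.529 0.523
  outer loop
   vertex 2.2 0.6 2.4
   vertex 3.7 1.8 1.7
   vertex 1.5 1.2 3.9
  endloop
 endfacet
 facet normal -0.197 -0.943 0.269
  outer loop
   vertex 2.2 0.6 2.4
   vertex 0.9 1.1 3.2
   vertex 2.2 0.2 1.0
  endloop
 endfacet
 facet normal -0.182 -0.939 0.291
  outer loop
   vertex 2.2 0.6 2.4
   vertex 1.5 1.2 3.9
   vertex 0.9 1.1 3.2
  endloop
 endfacet
 facet normal 0.272 0.807 -0.524
  outer loop
   vertex 1.3 3.0 2.3
   vertex 3.7 1.8 1.7
   vertex 1.6 1.6 0.3
  endloop
 endfacet
 facet normal -0.572 0.738 0.359
  outer loop
   vertex 1.3 3.0 2.3
   vertex 0.4 2.4 2.1
   vertex 1.6 2.6 3.6
  endloop
 endfacet
 facet normal 0.473 0.867 0.158
  outer loop
   vertex 1.3 3.0 2.3
   vertex 1.6 2.6 3.6
   vertex 3.7 1.8 1.7
  endloop
 endfacet
 facet normal -0.473 0.818 -0.326
  outer loop
   vertex 0.5 1.9 0.7
   vertex 0.4 2.4 2.1
   vertex 1.3 3.0 2.3
  endloop
 endfacet
 facet normal 0.016 0.820 -0.572
  outer loop
   vertex 0.5 1.9 0.7
   vertex 1.3 3.0 2.3
   vertex 1.6 1.6 0.3
  endloop
 endfacet
 facet normal -0.414 -0.543 -0.731
  outer loop
   vertex 0.5 1.9 0.7
   vertex 1.6 1.6 0.3
   vertex 2.2 0.2 1.0
  endloop
 endfacet
 facet normal -0.945 -0.323 0.048
  outer loop
   vertex 0.5 1.9 0.7
   vertex 0.9 1.1 3.2
   vertex 0.4 2.4 2.1
  endloop
 endfacet
 facet normal -0.692 -0.712 -0.117
  outer loop
   vertex 0.5 1.9 0.7
   vertex 2.2 0.2 1.0
   vertex 0.9 1.1 3.2
  endloop
 endfacet
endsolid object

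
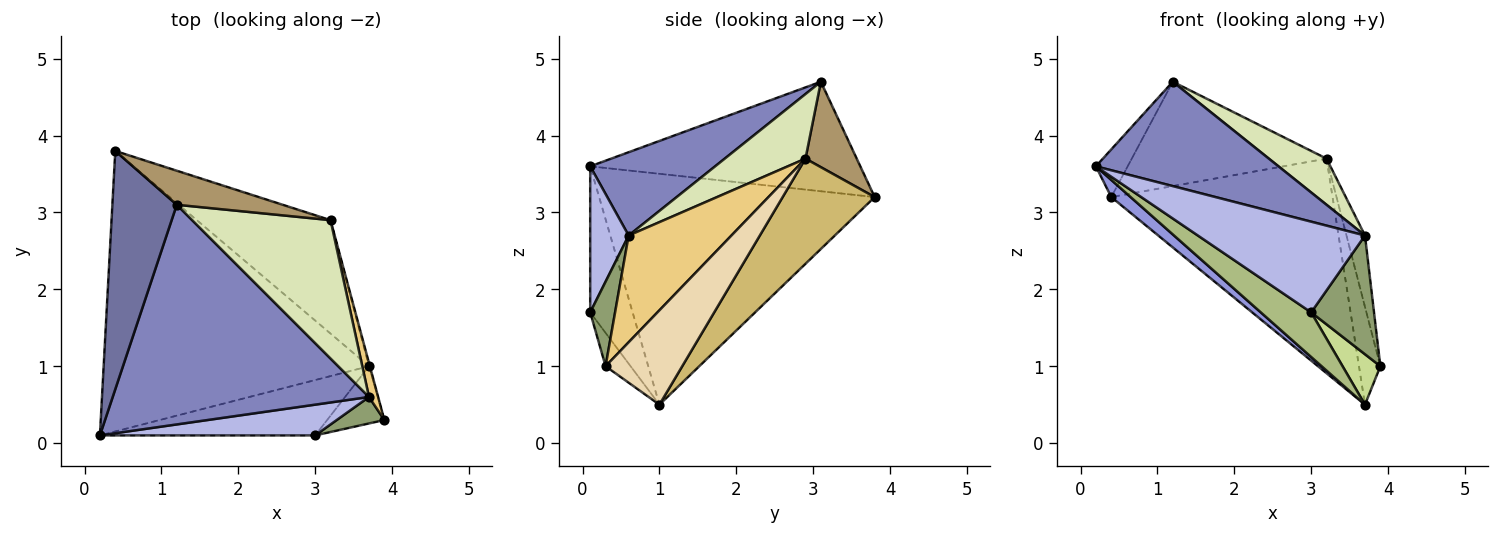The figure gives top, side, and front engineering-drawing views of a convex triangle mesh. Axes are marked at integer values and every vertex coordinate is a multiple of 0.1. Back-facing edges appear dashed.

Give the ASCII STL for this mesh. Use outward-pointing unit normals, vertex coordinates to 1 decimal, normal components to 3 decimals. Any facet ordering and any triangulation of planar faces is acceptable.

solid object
 facet normal -0.858 0.101 0.504
  outer loop
   vertex 1.2 3.1 4.7
   vertex 0.4 3.8 3.2
   vertex 0.2 0.1 3.6
  endloop
 endfacet
 facet normal 0.282 -0.412 0.867
  outer loop
   vertex 3.7 0.6 2.7
   vertex 1.2 3.1 4.7
   vertex 0.2 0.1 3.6
  endloop
 endfacet
 facet normal -0.656 -0.046 -0.754
  outer loop
   vertex 3.7 1.0 0.5
   vertex 0.2 0.1 3.6
   vertex 0.4 3.8 3.2
  endloop
 endfacet
 facet normal 0.213 -0.925 0.314
  outer loop
   vertex 3.0 0.1 1.7
   vertex 3.7 0.6 2.7
   vertex 0.2 0.1 3.6
  endloop
 endfacet
 facet normal 0.360 -0.910 0.203
  outer loop
   vertex 3.0 0.1 1.7
   vertex 3.9 0.3 1.0
   vertex 3.7 0.6 2.7
  endloop
 endfacet
 facet normal -0.467 -0.555 -0.689
  outer loop
   vertex 3.0 0.1 1.7
   vertex 0.2 0.1 3.6
   vertex 3.7 1.0 0.5
  endloop
 endfacet
 facet normal -0.400 -0.606 -0.688
  outer loop
   vertex 3.0 0.1 1.7
   vertex 3.7 1.0 0.5
   vertex 3.9 0.3 1.0
  endloop
 endfacet
 facet normal 0.405 -0.289 0.867
  outer loop
   vertex 3.2 2.9 3.7
   vertex 1.2 3.1 4.7
   vertex 3.7 0.6 2.7
  endloop
 endfacet
 facet normal 0.243 0.922 0.301
  outer loop
   vertex 3.2 2.9 3.7
   vertex 0.4 3.8 3.2
   vertex 1.2 3.1 4.7
  endloop
 endfacet
 facet normal 0.345 0.830 -0.439
  outer loop
   vertex 3.2 2.9 3.7
   vertex 3.7 1.0 0.5
   vertex 0.4 3.8 3.2
  endloop
 endfacet
 facet normal 0.981 0.177 0.084
  outer loop
   vertex 3.2 2.9 3.7
   vertex 3.7 0.6 2.7
   vertex 3.9 0.3 1.0
  endloop
 endfacet
 facet normal 0.963 0.269 -0.009
  outer loop
   vertex 3.2 2.9 3.7
   vertex 3.9 0.3 1.0
   vertex 3.7 1.0 0.5
  endloop
 endfacet
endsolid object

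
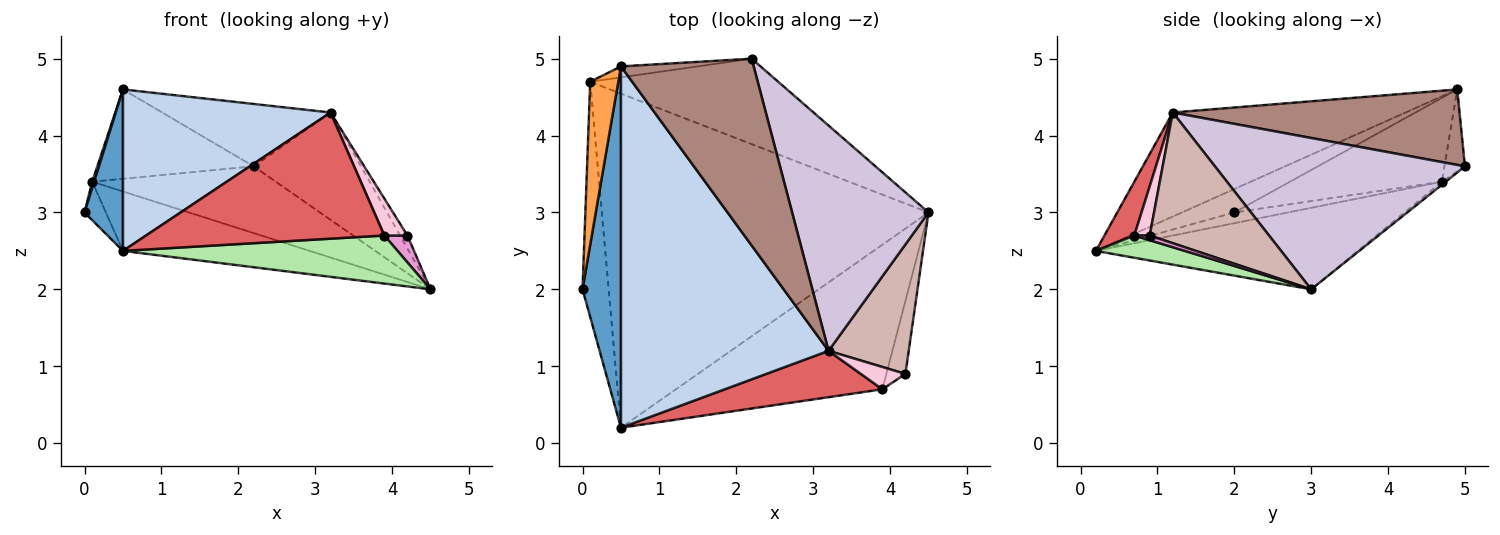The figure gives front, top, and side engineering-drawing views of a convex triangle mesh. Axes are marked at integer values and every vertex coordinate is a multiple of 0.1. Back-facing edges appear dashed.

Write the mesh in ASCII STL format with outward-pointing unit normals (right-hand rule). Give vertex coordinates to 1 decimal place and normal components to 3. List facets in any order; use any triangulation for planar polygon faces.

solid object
 facet normal -0.486 -0.357 0.798
  outer loop
   vertex 0.5 0.2 2.5
   vertex 0.5 4.9 4.6
   vertex 0.0 2.0 3.0
  endloop
 endfacet
 facet normal -0.416 -0.371 0.830
  outer loop
   vertex 3.2 1.2 4.3
   vertex 0.5 4.9 4.6
   vertex 0.5 0.2 2.5
  endloop
 endfacet
 facet normal -0.948 -0.012 0.318
  outer loop
   vertex 0.1 4.7 3.4
   vertex 0.0 2.0 3.0
   vertex 0.5 4.9 4.6
  endloop
 endfacet
 facet normal -0.376 0.149 -0.914
  outer loop
   vertex 0.1 4.7 3.4
   vertex 0.5 0.2 2.5
   vertex 0.0 2.0 3.0
  endloop
 endfacet
 facet normal -0.239 0.170 -0.956
  outer loop
   vertex 0.1 4.7 3.4
   vertex 4.5 3.0 2.0
   vertex 0.5 0.2 2.5
  endloop
 endfacet
 facet normal 0.102 -0.314 -0.944
  outer loop
   vertex 3.9 0.7 2.7
   vertex 0.5 0.2 2.5
   vertex 4.5 3.0 2.0
  endloop
 endfacet
 facet normal 0.117 -0.932 0.342
  outer loop
   vertex 3.9 0.7 2.7
   vertex 3.2 1.2 4.3
   vertex 0.5 0.2 2.5
  endloop
 endfacet
 facet normal -0.013 0.616 -0.788
  outer loop
   vertex 2.2 5.0 3.6
   vertex 4.5 3.0 2.0
   vertex 0.1 4.7 3.4
  endloop
 endfacet
 facet normal -0.129 0.984 -0.121
  outer loop
   vertex 2.2 5.0 3.6
   vertex 0.1 4.7 3.4
   vertex 0.5 4.9 4.6
  endloop
 endfacet
 facet normal 0.708 0.304 0.638
  outer loop
   vertex 2.2 5.0 3.6
   vertex 3.2 1.2 4.3
   vertex 4.5 3.0 2.0
  endloop
 endfacet
 facet normal 0.475 0.279 0.835
  outer loop
   vertex 2.2 5.0 3.6
   vertex 0.5 4.9 4.6
   vertex 3.2 1.2 4.3
  endloop
 endfacet
 facet normal 0.851 0.052 0.522
  outer loop
   vertex 4.2 0.9 2.7
   vertex 4.5 3.0 2.0
   vertex 3.2 1.2 4.3
  endloop
 endfacet
 facet normal 0.225 -0.337 -0.914
  outer loop
   vertex 4.2 0.9 2.7
   vertex 3.9 0.7 2.7
   vertex 4.5 3.0 2.0
  endloop
 endfacet
 facet normal 0.496 -0.743 0.449
  outer loop
   vertex 4.2 0.9 2.7
   vertex 3.2 1.2 4.3
   vertex 3.9 0.7 2.7
  endloop
 endfacet
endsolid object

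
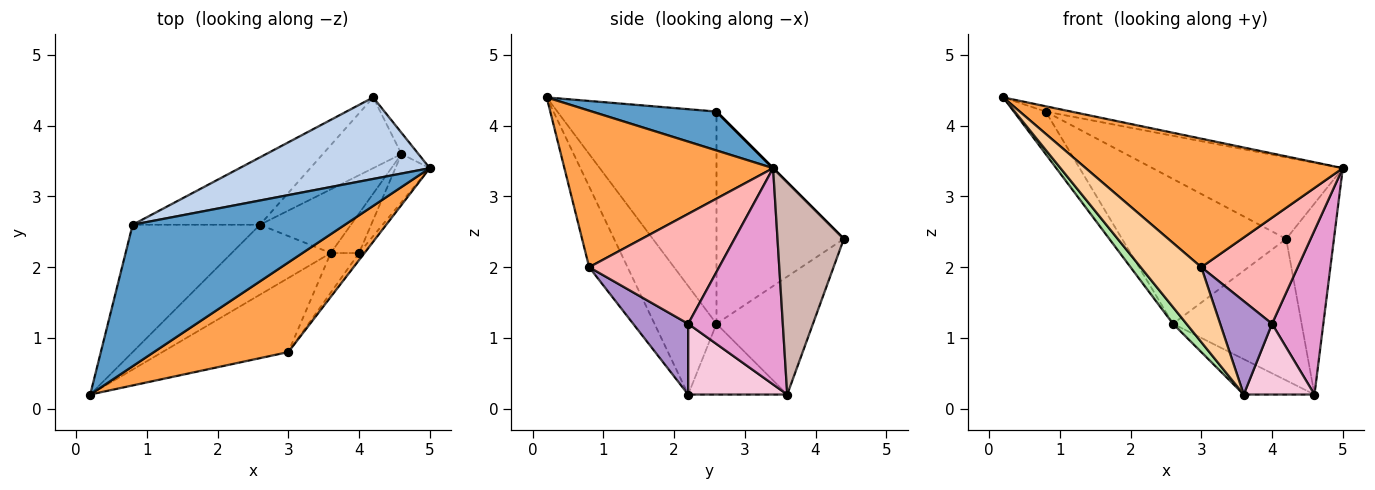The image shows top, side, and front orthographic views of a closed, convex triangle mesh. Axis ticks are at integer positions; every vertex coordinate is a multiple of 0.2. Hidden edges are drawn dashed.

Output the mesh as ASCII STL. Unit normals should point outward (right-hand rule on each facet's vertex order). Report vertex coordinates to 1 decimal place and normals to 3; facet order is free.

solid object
 facet normal 0.180 0.037 0.983
  outer loop
   vertex 0.8 2.6 4.2
   vertex 0.2 0.2 4.4
   vertex 5.0 3.4 3.4
  endloop
 endfacet
 facet normal 0.000 0.707 0.707
  outer loop
   vertex 0.8 2.6 4.2
   vertex 5.0 3.4 3.4
   vertex 4.2 4.4 2.4
  endloop
 endfacet
 facet normal 0.554 -0.683 0.476
  outer loop
   vertex 3.0 0.8 2.0
   vertex 5.0 3.4 3.4
   vertex 0.2 0.2 4.4
  endloop
 endfacet
 facet normal -0.411 -0.648 -0.641
  outer loop
   vertex 3.0 0.8 2.0
   vertex 0.2 0.2 4.4
   vertex 3.6 2.2 0.2
  endloop
 endfacet
 facet normal -0.575 0.742 -0.345
  outer loop
   vertex 2.6 2.6 1.2
   vertex 0.8 2.6 4.2
   vertex 4.2 4.4 2.4
  endloop
 endfacet
 facet normal -0.729 -0.159 -0.666
  outer loop
   vertex 2.6 2.6 1.2
   vertex 3.6 2.2 0.2
   vertex 0.2 0.2 4.4
  endloop
 endfacet
 facet normal -0.845 0.169 -0.507
  outer loop
   vertex 2.6 2.6 1.2
   vertex 0.2 0.2 4.4
   vertex 0.8 2.6 4.2
  endloop
 endfacet
 facet normal 0.802 -0.596 -0.040
  outer loop
   vertex 4.0 2.2 1.2
   vertex 5.0 3.4 3.4
   vertex 3.0 0.8 2.0
  endloop
 endfacet
 facet normal 0.699 -0.659 -0.279
  outer loop
   vertex 4.0 2.2 1.2
   vertex 3.0 0.8 2.0
   vertex 3.6 2.2 0.2
  endloop
 endfacet
 facet normal -0.557 0.743 -0.371
  outer loop
   vertex 4.6 3.6 0.2
   vertex 2.6 2.6 1.2
   vertex 4.2 4.4 2.4
  endloop
 endfacet
 facet normal -0.562 0.402 -0.723
  outer loop
   vertex 4.6 3.6 0.2
   vertex 3.6 2.2 0.2
   vertex 2.6 2.6 1.2
  endloop
 endfacet
 facet normal 0.810 0.583 -0.065
  outer loop
   vertex 4.6 3.6 0.2
   vertex 4.2 4.4 2.4
   vertex 5.0 3.4 3.4
  endloop
 endfacet
 facet normal 0.871 -0.472 -0.138
  outer loop
   vertex 4.6 3.6 0.2
   vertex 5.0 3.4 3.4
   vertex 4.0 2.2 1.2
  endloop
 endfacet
 facet normal 0.774 -0.553 -0.310
  outer loop
   vertex 4.6 3.6 0.2
   vertex 4.0 2.2 1.2
   vertex 3.6 2.2 0.2
  endloop
 endfacet
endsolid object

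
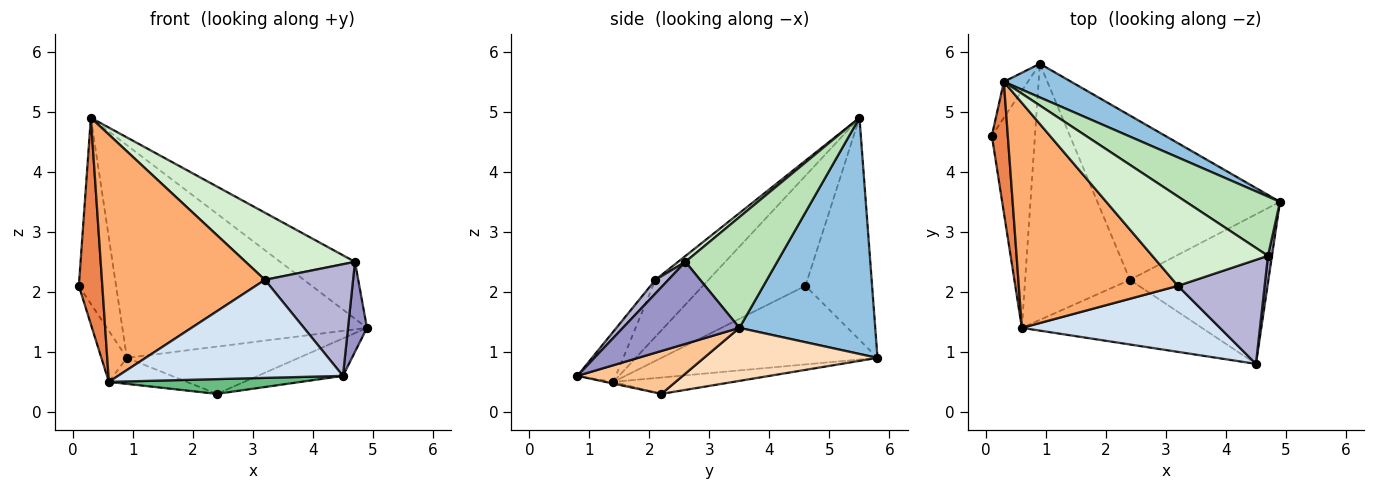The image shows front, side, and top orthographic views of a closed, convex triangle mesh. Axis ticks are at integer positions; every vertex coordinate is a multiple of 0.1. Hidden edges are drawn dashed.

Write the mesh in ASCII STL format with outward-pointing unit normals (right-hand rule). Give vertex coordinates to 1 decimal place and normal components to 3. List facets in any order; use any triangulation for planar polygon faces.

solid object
 facet normal -0.869 0.485 -0.094
  outer loop
   vertex 0.9 5.8 0.9
   vertex 0.1 4.6 2.1
   vertex 0.3 5.5 4.9
  endloop
 endfacet
 facet normal 0.481 0.866 0.137
  outer loop
   vertex 0.9 5.8 0.9
   vertex 0.3 5.5 4.9
   vertex 4.9 3.5 1.4
  endloop
 endfacet
 facet normal -0.872 0.103 -0.478
  outer loop
   vertex 0.6 1.4 0.5
   vertex 0.1 4.6 2.1
   vertex 0.9 5.8 0.9
  endloop
 endfacet
 facet normal -0.141 -0.821 0.553
  outer loop
   vertex 0.6 1.4 0.5
   vertex 4.5 0.8 0.6
   vertex 3.2 2.1 2.2
  endloop
 endfacet
 facet normal -0.965 -0.221 0.140
  outer loop
   vertex 0.6 1.4 0.5
   vertex 0.3 5.5 4.9
   vertex 0.1 4.6 2.1
  endloop
 endfacet
 facet normal -0.234 -0.719 0.654
  outer loop
   vertex 0.6 1.4 0.5
   vertex 3.2 2.1 2.2
   vertex 0.3 5.5 4.9
  endloop
 endfacet
 facet normal 0.288 0.233 -0.929
  outer loop
   vertex 2.4 2.2 0.3
   vertex 4.9 3.5 1.4
   vertex 4.5 0.8 0.6
  endloop
 endfacet
 facet normal 0.269 0.266 -0.926
  outer loop
   vertex 2.4 2.2 0.3
   vertex 0.9 5.8 0.9
   vertex 4.9 3.5 1.4
  endloop
 endfacet
 facet normal -0.009 -0.223 -0.975
  outer loop
   vertex 2.4 2.2 0.3
   vertex 4.5 0.8 0.6
   vertex 0.6 1.4 0.5
  endloop
 endfacet
 facet normal -0.154 0.100 -0.983
  outer loop
   vertex 2.4 2.2 0.3
   vertex 0.6 1.4 0.5
   vertex 0.9 5.8 0.9
  endloop
 endfacet
 facet normal 0.648 0.528 0.550
  outer loop
   vertex 4.7 2.6 2.5
   vertex 4.9 3.5 1.4
   vertex 0.3 5.5 4.9
  endloop
 endfacet
 facet normal 0.040 -0.600 0.799
  outer loop
   vertex 4.7 2.6 2.5
   vertex 0.3 5.5 4.9
   vertex 3.2 2.1 2.2
  endloop
 endfacet
 facet normal 0.986 -0.160 0.048
  outer loop
   vertex 4.7 2.6 2.5
   vertex 4.5 0.8 0.6
   vertex 4.9 3.5 1.4
  endloop
 endfacet
 facet normal 0.107 -0.727 0.678
  outer loop
   vertex 4.7 2.6 2.5
   vertex 3.2 2.1 2.2
   vertex 4.5 0.8 0.6
  endloop
 endfacet
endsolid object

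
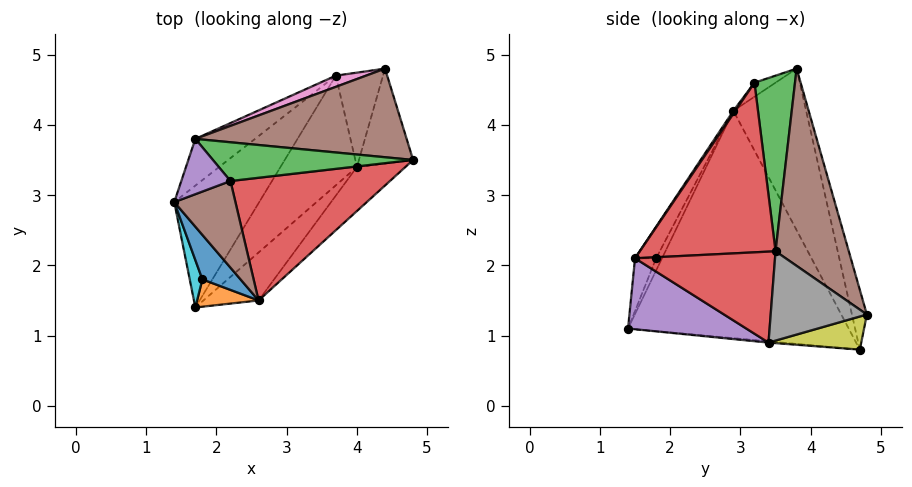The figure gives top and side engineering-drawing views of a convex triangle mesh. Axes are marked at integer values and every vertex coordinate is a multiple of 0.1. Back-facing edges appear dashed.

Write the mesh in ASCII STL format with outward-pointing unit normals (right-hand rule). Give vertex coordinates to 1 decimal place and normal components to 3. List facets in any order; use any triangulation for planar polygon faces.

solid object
 facet normal -0.826 0.472 -0.308
  outer loop
   vertex 3.7 4.7 0.8
   vertex 1.7 1.4 1.1
   vertex 1.4 2.9 4.2
  endloop
 endfacet
 facet normal -0.824 0.478 -0.305
  outer loop
   vertex 1.7 3.8 4.8
   vertex 3.7 4.7 0.8
   vertex 1.4 2.9 4.2
  endloop
 endfacet
 facet normal -0.017 -0.081 -0.997
  outer loop
   vertex 4.0 3.4 0.9
   vertex 1.7 1.4 1.1
   vertex 3.7 4.7 0.8
  endloop
 endfacet
 facet normal 0.641 -0.688 -0.341
  outer loop
   vertex 4.0 3.4 0.9
   vertex 4.8 3.5 2.2
   vertex 2.6 1.5 2.1
  endloop
 endfacet
 facet normal 0.567 -0.696 -0.441
  outer loop
   vertex 4.0 3.4 0.9
   vertex 2.6 1.5 2.1
   vertex 1.7 1.4 1.1
  endloop
 endfacet
 facet normal 0.555 0.582 0.594
  outer loop
   vertex 4.4 4.8 1.3
   vertex 1.7 3.8 4.8
   vertex 4.8 3.5 2.2
  endloop
 endfacet
 facet normal -0.217 0.970 0.110
  outer loop
   vertex 4.4 4.8 1.3
   vertex 3.7 4.7 0.8
   vertex 1.7 3.8 4.8
  endloop
 endfacet
 facet normal 0.851 -0.096 -0.516
  outer loop
   vertex 4.4 4.8 1.3
   vertex 4.8 3.5 2.2
   vertex 4.0 3.4 0.9
  endloop
 endfacet
 facet normal 0.573 0.069 -0.816
  outer loop
   vertex 4.4 4.8 1.3
   vertex 4.0 3.4 0.9
   vertex 3.7 4.7 0.8
  endloop
 endfacet
 facet normal -0.363 -0.852 0.377
  outer loop
   vertex 1.8 1.8 2.1
   vertex 1.4 2.9 4.2
   vertex 1.7 1.4 1.1
  endloop
 endfacet
 facet normal -0.323 -0.862 0.390
  outer loop
   vertex 1.8 1.8 2.1
   vertex 2.6 1.5 2.1
   vertex 1.4 2.9 4.2
  endloop
 endfacet
 facet normal -0.325 -0.866 0.379
  outer loop
   vertex 1.8 1.8 2.1
   vertex 1.7 1.4 1.1
   vertex 2.6 1.5 2.1
  endloop
 endfacet
 facet normal 0.632 0.286 0.720
  outer loop
   vertex 2.2 3.2 4.6
   vertex 4.8 3.5 2.2
   vertex 1.7 3.8 4.8
  endloop
 endfacet
 facet normal 0.559 -0.641 0.526
  outer loop
   vertex 2.2 3.2 4.6
   vertex 2.6 1.5 2.1
   vertex 4.8 3.5 2.2
  endloop
 endfacet
 facet normal -0.241 -0.482 0.843
  outer loop
   vertex 2.2 3.2 4.6
   vertex 1.7 3.8 4.8
   vertex 1.4 2.9 4.2
  endloop
 endfacet
 facet normal 0.027 -0.825 0.565
  outer loop
   vertex 2.2 3.2 4.6
   vertex 1.4 2.9 4.2
   vertex 2.6 1.5 2.1
  endloop
 endfacet
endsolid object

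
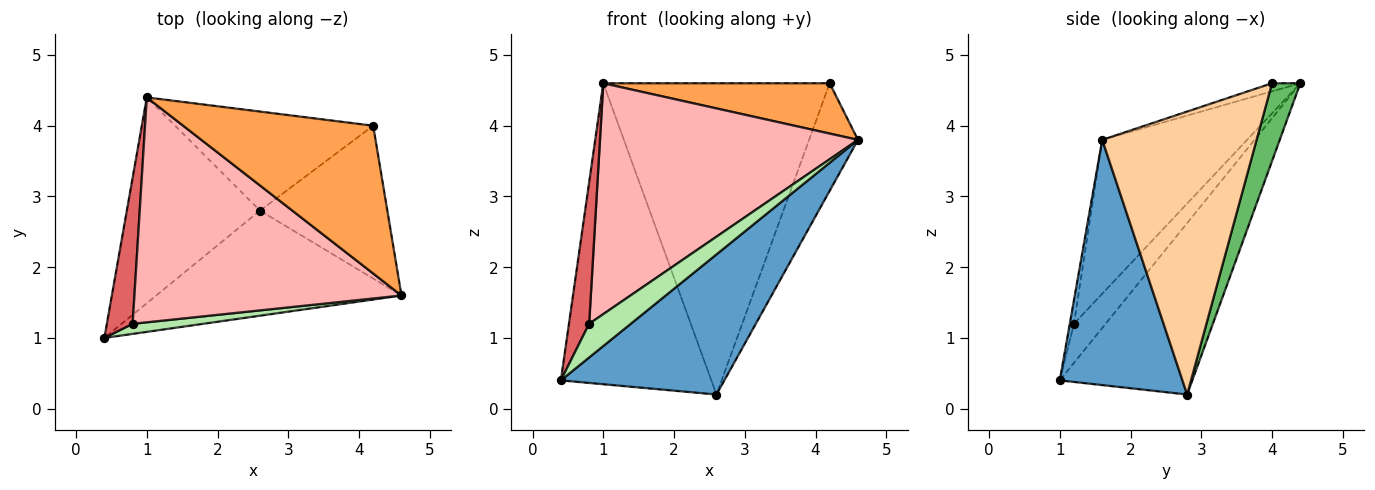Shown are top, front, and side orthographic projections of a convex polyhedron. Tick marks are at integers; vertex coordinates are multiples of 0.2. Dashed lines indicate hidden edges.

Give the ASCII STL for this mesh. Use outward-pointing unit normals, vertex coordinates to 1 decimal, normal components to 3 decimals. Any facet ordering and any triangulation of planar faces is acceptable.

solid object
 facet normal 0.514 -0.686 -0.514
  outer loop
   vertex 2.6 2.8 0.2
   vertex 4.6 1.6 3.8
   vertex 0.4 1.0 0.4
  endloop
 endfacet
 facet normal -0.588 0.668 -0.457
  outer loop
   vertex 2.6 2.8 0.2
   vertex 0.4 1.0 0.4
   vertex 1.0 4.4 4.6
  endloop
 endfacet
 facet normal -0.040 -0.322 0.946
  outer loop
   vertex 4.2 4.0 4.6
   vertex 1.0 4.4 4.6
   vertex 4.6 1.6 3.8
  endloop
 endfacet
 facet normal 0.876 0.277 -0.394
  outer loop
   vertex 4.2 4.0 4.6
   vertex 4.6 1.6 3.8
   vertex 2.6 2.8 0.2
  endloop
 endfacet
 facet normal 0.118 0.946 -0.301
  outer loop
   vertex 4.2 4.0 4.6
   vertex 2.6 2.8 0.2
   vertex 1.0 4.4 4.6
  endloop
 endfacet
 facet normal -0.095 -0.953 0.286
  outer loop
   vertex 0.8 1.2 1.2
   vertex 0.4 1.0 0.4
   vertex 4.6 1.6 3.8
  endloop
 endfacet
 facet normal -0.737 -0.470 0.486
  outer loop
   vertex 0.8 1.2 1.2
   vertex 1.0 4.4 4.6
   vertex 0.4 1.0 0.4
  endloop
 endfacet
 facet normal -0.373 -0.665 0.647
  outer loop
   vertex 0.8 1.2 1.2
   vertex 4.6 1.6 3.8
   vertex 1.0 4.4 4.6
  endloop
 endfacet
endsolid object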